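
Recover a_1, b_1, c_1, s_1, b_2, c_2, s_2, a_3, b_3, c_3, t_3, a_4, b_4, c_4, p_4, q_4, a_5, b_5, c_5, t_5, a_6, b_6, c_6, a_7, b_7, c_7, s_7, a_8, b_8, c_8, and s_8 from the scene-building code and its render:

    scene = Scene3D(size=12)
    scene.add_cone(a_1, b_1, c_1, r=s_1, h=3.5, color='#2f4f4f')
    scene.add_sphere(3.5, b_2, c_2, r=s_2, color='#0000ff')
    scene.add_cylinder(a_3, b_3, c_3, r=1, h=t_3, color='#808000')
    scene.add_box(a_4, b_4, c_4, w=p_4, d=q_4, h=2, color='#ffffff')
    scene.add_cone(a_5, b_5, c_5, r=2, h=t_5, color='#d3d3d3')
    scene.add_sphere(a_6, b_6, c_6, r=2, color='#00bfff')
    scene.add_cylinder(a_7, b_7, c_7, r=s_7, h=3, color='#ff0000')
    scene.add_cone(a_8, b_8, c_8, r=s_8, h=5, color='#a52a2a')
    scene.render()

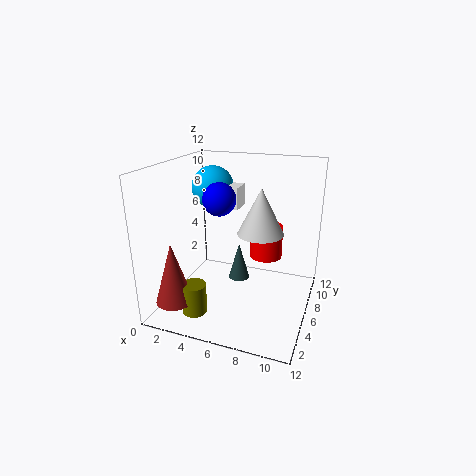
a_1 = 5, b_1 = 9, c_1 = 0.5, s_1 = 1, b_2 = 8, c_2 = 8.5, s_2 = 1.5, a_3 = 3.5, b_3 = 2.5, c_3 = 0.5, t_3 = 2.5, a_4 = 3.5, b_4 = 8.5, c_4 = 7.5, p_4 = 1.5, q_4 = 2, a_5 = 7.5, b_5 = 7.5, c_5 = 6, t_5 = 4, a_6 = 2, b_6 = 10, c_6 = 9, a_7 = 7.5, b_7 = 9.5, c_7 = 3, s_7 = 1.5, a_8 = 2, b_8 = 2, c_8 = 1.5, s_8 = 1.5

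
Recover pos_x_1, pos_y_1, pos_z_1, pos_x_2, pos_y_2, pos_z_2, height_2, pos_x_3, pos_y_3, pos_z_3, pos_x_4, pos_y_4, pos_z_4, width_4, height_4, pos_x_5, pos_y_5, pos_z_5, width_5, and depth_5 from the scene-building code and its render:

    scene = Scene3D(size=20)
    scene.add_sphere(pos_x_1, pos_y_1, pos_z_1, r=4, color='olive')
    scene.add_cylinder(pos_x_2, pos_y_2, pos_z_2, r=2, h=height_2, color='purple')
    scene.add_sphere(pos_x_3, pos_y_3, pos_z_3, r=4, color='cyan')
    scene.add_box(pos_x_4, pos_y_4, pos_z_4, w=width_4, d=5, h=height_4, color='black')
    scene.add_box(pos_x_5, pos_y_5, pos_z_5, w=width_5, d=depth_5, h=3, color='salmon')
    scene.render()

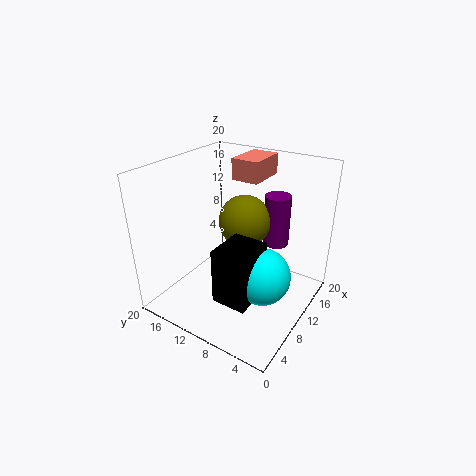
pos_x_1 = 15
pos_y_1 = 12
pos_z_1 = 10
pos_x_2 = 18
pos_y_2 = 8
pos_z_2 = 6
height_2 = 8
pos_x_3 = 10
pos_y_3 = 6
pos_z_3 = 5
pos_x_4 = 5
pos_y_4 = 6
pos_z_4 = 2
width_4 = 6
height_4 = 8
pos_x_5 = 13
pos_y_5 = 9
pos_z_5 = 17
width_5 = 6
depth_5 = 4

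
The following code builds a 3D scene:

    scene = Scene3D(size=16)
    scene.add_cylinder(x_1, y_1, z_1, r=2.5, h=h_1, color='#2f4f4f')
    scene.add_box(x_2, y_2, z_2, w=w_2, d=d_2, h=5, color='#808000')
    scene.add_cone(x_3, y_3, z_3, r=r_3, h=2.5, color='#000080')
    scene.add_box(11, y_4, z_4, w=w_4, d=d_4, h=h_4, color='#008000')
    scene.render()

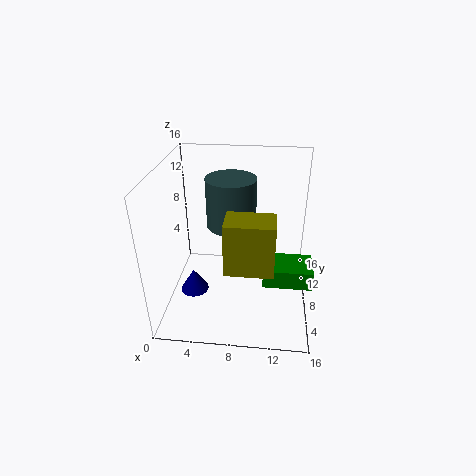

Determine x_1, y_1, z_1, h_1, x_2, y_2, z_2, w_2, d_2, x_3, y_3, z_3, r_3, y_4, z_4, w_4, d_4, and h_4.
x_1 = 7.5; y_1 = 6.5; z_1 = 10.5; h_1 = 5; x_2 = 7.5; y_2 = 0.5; z_2 = 8.5; w_2 = 4.5; d_2 = 3; x_3 = 3.5; y_3 = 5; z_3 = 3; r_3 = 1.5; y_4 = 3.5; z_4 = 5; w_4 = 5; d_4 = 3.5; h_4 = 2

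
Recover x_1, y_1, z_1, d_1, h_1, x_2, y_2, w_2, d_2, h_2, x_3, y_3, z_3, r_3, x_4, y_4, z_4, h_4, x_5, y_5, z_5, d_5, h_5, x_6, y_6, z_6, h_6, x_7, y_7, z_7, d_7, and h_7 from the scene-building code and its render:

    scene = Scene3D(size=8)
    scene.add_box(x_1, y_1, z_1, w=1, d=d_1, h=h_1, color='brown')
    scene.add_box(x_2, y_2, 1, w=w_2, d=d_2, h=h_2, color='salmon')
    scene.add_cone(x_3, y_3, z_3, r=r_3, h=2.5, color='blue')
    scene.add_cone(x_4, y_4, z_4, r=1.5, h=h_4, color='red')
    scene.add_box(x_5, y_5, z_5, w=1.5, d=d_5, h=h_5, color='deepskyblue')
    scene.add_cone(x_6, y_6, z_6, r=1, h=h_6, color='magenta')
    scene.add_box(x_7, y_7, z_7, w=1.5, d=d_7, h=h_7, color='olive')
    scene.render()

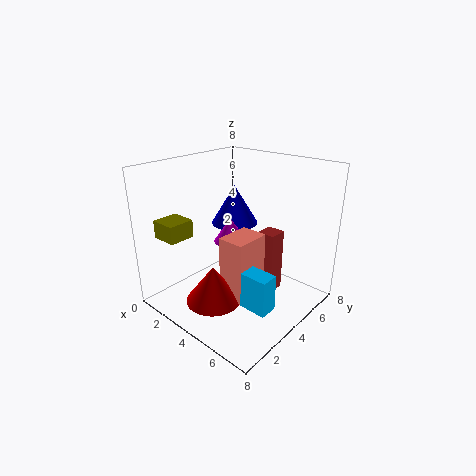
x_1 = 5; y_1 = 4.5; z_1 = 1; d_1 = 1; h_1 = 3.5; x_2 = 4; y_2 = 2.5; w_2 = 1.5; d_2 = 2; h_2 = 3.5; x_3 = 1.5; y_3 = 6.5; z_3 = 3.5; r_3 = 1.5; x_4 = 4; y_4 = 2; z_4 = 1; h_4 = 2; x_5 = 5.5; y_5 = 2.5; z_5 = 1; d_5 = 1; h_5 = 2; x_6 = 2.5; y_6 = 5; z_6 = 3; h_6 = 1.5; x_7 = 0.5; y_7 = 1; z_7 = 4; d_7 = 1.5; h_7 = 1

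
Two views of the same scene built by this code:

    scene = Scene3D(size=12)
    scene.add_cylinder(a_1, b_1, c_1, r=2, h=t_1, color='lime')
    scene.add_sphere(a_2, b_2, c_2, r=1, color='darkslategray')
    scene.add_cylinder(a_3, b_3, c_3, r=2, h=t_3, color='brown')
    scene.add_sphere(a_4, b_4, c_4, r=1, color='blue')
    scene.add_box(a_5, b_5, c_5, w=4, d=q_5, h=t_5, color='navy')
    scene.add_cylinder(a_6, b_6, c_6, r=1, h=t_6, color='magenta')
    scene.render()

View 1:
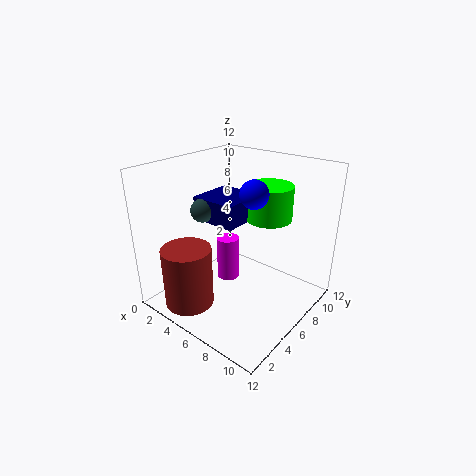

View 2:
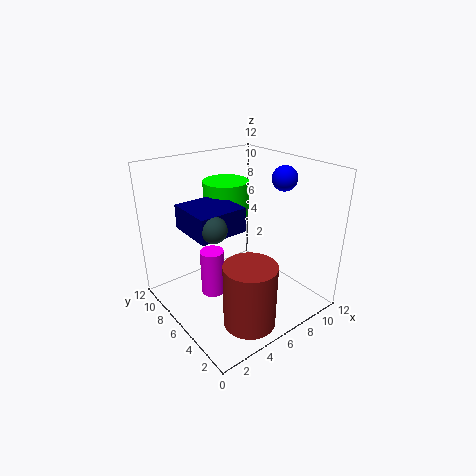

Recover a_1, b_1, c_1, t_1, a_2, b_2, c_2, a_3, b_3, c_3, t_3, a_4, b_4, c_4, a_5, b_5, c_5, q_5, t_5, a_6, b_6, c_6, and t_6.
a_1 = 7, b_1 = 9, c_1 = 7, t_1 = 3, a_2 = 3, b_2 = 5, c_2 = 8, a_3 = 4, b_3 = 2, c_3 = 1, t_3 = 5, a_4 = 9, b_4 = 4, c_4 = 11, a_5 = 2, b_5 = 5, c_5 = 7, q_5 = 4, t_5 = 2, a_6 = 4, b_6 = 7, c_6 = 1, t_6 = 4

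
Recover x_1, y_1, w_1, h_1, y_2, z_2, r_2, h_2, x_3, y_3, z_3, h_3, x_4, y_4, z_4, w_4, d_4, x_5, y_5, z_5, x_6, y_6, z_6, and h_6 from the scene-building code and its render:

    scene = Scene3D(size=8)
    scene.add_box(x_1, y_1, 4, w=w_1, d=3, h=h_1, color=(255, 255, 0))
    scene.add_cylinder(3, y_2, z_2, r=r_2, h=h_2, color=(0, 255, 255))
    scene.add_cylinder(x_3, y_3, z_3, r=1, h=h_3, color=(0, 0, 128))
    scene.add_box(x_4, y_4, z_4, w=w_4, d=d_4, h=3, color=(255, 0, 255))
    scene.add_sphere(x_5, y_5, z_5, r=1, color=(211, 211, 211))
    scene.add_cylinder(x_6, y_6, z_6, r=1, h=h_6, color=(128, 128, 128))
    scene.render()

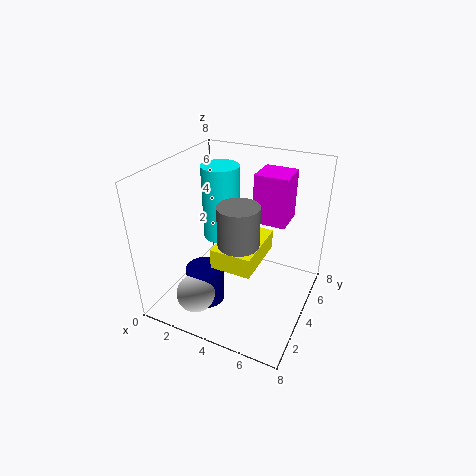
x_1 = 4, y_1 = 1, w_1 = 2, h_1 = 1, y_2 = 4, z_2 = 4, r_2 = 1, h_2 = 4, x_3 = 3, y_3 = 2, z_3 = 1, h_3 = 2, x_4 = 4, y_4 = 6, z_4 = 4, w_4 = 2, d_4 = 2, x_5 = 3, y_5 = 1, z_5 = 2, x_6 = 5, y_6 = 2, z_6 = 5, h_6 = 2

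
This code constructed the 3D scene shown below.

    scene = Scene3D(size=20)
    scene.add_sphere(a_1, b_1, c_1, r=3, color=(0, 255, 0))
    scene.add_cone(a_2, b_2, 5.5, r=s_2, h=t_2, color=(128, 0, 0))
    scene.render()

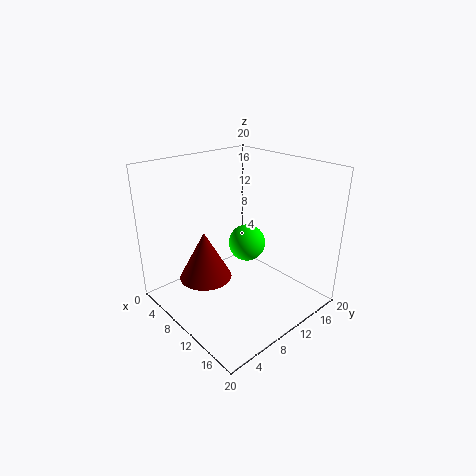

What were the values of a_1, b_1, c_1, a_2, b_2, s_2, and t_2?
a_1 = 5.5; b_1 = 16; c_1 = 5.5; a_2 = 9; b_2 = 5; s_2 = 3.5; t_2 = 6.5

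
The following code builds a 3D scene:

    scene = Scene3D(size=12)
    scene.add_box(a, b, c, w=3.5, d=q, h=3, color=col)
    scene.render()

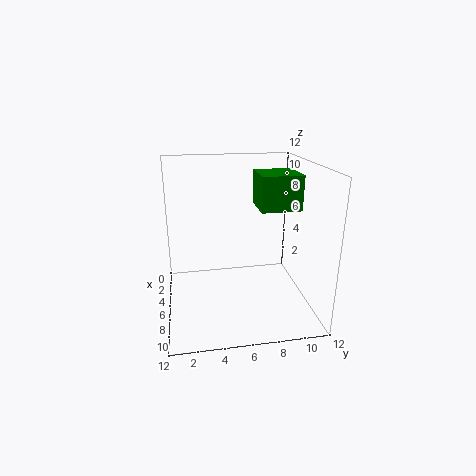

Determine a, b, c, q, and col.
a = 2.5
b = 8
c = 8
q = 3.5
col = 'green'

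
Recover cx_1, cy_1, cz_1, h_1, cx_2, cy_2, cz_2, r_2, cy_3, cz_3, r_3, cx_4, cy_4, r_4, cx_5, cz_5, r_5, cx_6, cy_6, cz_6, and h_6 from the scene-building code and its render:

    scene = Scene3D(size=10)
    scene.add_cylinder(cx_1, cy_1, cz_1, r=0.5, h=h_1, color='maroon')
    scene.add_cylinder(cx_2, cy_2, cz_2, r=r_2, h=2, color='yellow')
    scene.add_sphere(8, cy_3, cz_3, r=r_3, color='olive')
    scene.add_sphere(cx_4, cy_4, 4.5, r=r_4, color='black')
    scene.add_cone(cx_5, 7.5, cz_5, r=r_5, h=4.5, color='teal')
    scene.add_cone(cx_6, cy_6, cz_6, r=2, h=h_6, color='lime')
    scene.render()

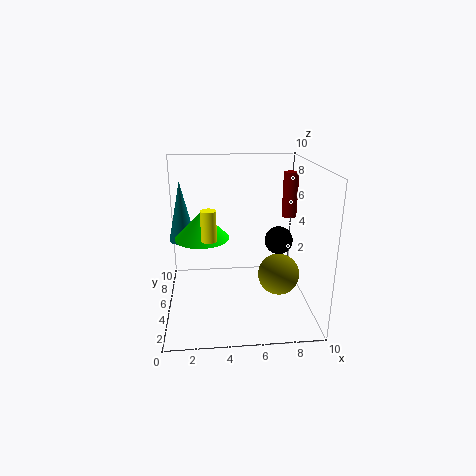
cx_1 = 8.5
cy_1 = 5
cz_1 = 6.5
h_1 = 3
cx_2 = 3
cy_2 = 3.5
cz_2 = 5.5
r_2 = 0.5
cy_3 = 5
cz_3 = 2
r_3 = 1.5
cx_4 = 8
cy_4 = 5.5
r_4 = 1
cx_5 = 1
cz_5 = 4
r_5 = 1
cx_6 = 2.5
cy_6 = 6.5
cz_6 = 4.5
h_6 = 2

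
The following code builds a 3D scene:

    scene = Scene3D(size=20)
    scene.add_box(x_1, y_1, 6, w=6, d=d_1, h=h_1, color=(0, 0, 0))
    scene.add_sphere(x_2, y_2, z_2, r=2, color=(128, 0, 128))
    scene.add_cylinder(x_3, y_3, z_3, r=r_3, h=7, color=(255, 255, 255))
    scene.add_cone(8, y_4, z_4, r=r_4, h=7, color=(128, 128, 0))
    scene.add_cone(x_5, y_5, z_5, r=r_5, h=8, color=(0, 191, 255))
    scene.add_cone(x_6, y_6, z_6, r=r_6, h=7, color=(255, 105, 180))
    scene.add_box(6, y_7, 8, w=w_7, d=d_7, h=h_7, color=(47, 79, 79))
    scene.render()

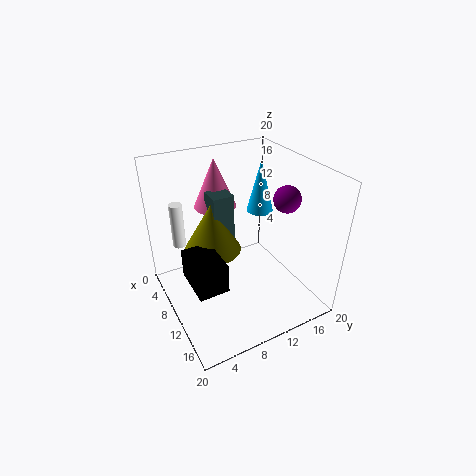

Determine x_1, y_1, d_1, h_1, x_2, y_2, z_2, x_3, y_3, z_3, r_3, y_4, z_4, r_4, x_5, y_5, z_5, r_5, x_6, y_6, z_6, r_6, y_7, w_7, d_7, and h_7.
x_1 = 9; y_1 = 2; d_1 = 4; h_1 = 4; x_2 = 10; y_2 = 18; z_2 = 14; x_3 = 2; y_3 = 4; z_3 = 6; r_3 = 1; y_4 = 7; z_4 = 8; r_4 = 4; x_5 = 6; y_5 = 16; z_5 = 11; r_5 = 2; x_6 = 5; y_6 = 9; z_6 = 13; r_6 = 3; y_7 = 7; w_7 = 3; d_7 = 3; h_7 = 8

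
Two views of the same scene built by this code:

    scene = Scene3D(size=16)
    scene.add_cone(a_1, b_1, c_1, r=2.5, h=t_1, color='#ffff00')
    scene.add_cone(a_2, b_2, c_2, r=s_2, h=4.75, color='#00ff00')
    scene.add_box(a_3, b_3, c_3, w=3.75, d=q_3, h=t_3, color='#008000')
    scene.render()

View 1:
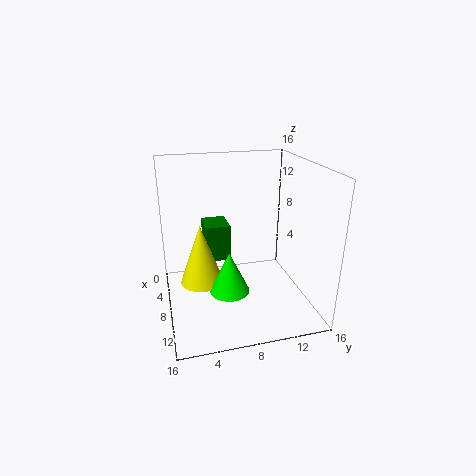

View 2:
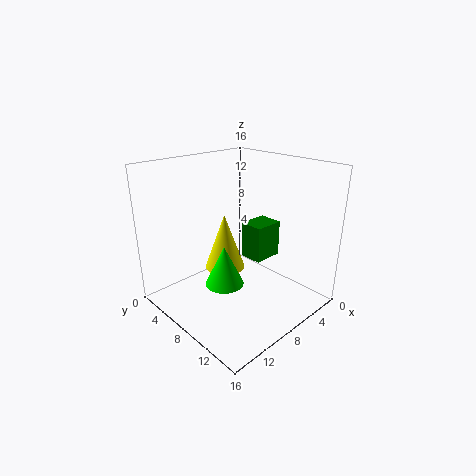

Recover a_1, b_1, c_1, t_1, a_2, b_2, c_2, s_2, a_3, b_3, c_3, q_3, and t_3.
a_1 = 6.5; b_1 = 4; c_1 = 2.25; t_1 = 7; a_2 = 9; b_2 = 6.75; c_2 = 2; s_2 = 2.25; a_3 = 0.75; b_3 = 5; c_3 = 3.5; q_3 = 3; t_3 = 4.5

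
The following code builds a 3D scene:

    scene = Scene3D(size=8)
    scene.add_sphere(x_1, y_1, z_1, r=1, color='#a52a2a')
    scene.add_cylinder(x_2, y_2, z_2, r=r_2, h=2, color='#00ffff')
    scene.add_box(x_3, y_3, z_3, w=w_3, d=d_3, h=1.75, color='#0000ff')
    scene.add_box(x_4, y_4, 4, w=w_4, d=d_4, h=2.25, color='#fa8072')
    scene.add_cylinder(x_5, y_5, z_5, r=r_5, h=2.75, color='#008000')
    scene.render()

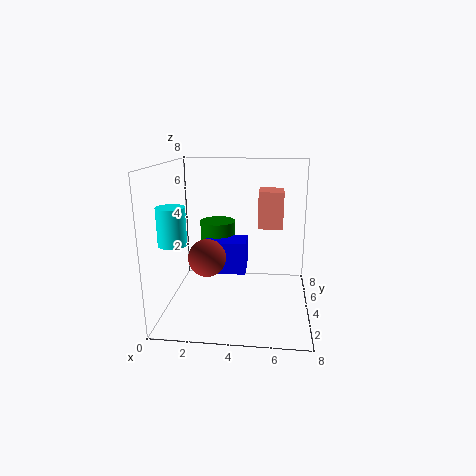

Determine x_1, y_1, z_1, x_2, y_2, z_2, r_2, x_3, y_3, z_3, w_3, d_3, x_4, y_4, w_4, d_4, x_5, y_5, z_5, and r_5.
x_1 = 2.5; y_1 = 2.75; z_1 = 3.25; x_2 = 0.75; y_2 = 2.5; z_2 = 4; r_2 = 0.75; x_3 = 2.25; y_3 = 3; z_3 = 2.25; w_3 = 2.25; d_3 = 1.5; x_4 = 5; y_4 = 5.75; w_4 = 1.5; d_4 = 1.75; x_5 = 2.75; y_5 = 4.75; z_5 = 2; r_5 = 1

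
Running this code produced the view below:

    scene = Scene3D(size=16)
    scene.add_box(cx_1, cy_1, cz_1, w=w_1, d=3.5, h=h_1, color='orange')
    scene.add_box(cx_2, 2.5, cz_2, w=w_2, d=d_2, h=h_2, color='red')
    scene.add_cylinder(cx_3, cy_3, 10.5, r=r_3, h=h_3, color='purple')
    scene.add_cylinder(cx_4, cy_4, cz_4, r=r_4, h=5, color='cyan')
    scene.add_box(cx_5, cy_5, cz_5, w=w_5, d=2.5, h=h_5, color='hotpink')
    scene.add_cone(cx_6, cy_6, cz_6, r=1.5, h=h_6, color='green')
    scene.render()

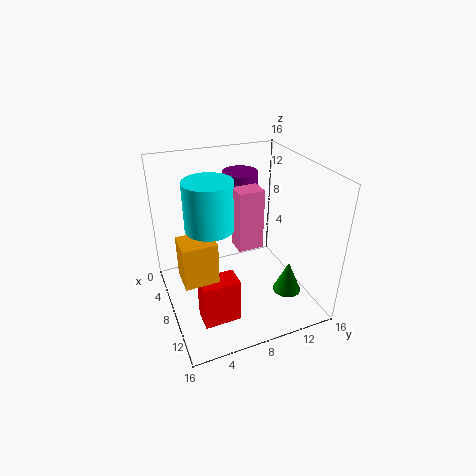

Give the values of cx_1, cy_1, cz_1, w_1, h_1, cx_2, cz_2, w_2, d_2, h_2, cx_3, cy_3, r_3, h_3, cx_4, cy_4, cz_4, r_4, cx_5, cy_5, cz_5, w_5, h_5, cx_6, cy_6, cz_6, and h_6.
cx_1 = 8.5, cy_1 = 1, cz_1 = 5.5, w_1 = 3, h_1 = 4.5, cx_2 = 10, cz_2 = 0.5, w_2 = 2.5, d_2 = 4, h_2 = 5, cx_3 = 5, cy_3 = 9.5, r_3 = 2, h_3 = 4, cx_4 = 9, cy_4 = 4.5, cz_4 = 10.5, r_4 = 2.5, cx_5 = 10, cy_5 = 6.5, cz_5 = 9, w_5 = 2, h_5 = 6, cx_6 = 12.5, cy_6 = 12, cz_6 = 3, h_6 = 3.5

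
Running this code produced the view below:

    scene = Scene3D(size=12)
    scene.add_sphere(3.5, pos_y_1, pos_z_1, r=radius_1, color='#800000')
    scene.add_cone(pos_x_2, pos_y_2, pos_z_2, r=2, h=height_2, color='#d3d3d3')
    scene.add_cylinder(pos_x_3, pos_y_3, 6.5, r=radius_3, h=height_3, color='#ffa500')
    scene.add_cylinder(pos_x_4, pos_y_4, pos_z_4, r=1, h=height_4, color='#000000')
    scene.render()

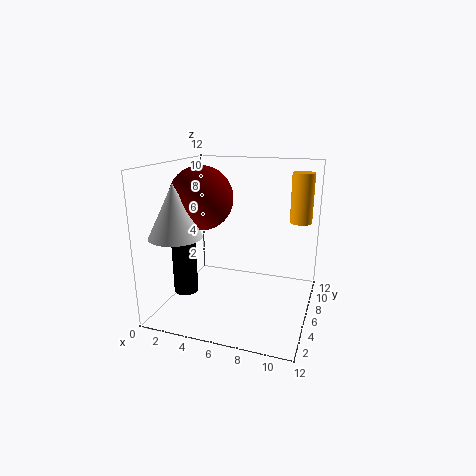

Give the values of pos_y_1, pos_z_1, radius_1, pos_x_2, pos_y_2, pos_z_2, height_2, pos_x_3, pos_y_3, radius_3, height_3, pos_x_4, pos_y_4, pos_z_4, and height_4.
pos_y_1 = 4.5; pos_z_1 = 9.5; radius_1 = 2.5; pos_x_2 = 2.5; pos_y_2 = 2; pos_z_2 = 7; height_2 = 4; pos_x_3 = 10.5; pos_y_3 = 10.5; radius_3 = 1; height_3 = 4.5; pos_x_4 = 2; pos_y_4 = 4; pos_z_4 = 1.5; height_4 = 5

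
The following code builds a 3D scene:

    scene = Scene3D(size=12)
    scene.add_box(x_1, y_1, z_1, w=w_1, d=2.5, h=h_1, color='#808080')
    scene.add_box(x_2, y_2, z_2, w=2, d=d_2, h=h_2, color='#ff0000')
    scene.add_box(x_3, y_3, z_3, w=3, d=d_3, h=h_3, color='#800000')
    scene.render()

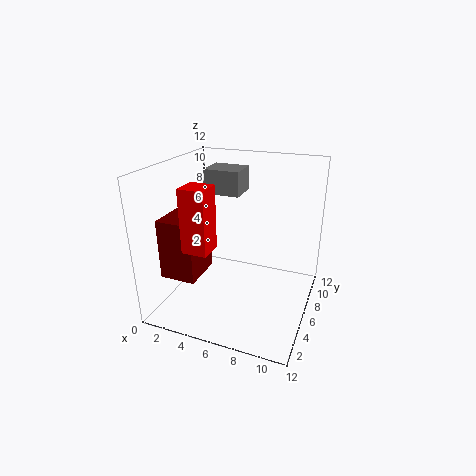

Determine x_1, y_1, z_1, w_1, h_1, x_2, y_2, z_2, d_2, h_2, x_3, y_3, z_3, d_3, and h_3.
x_1 = 3, y_1 = 6, z_1 = 9.5, w_1 = 3, h_1 = 2, x_2 = 3, y_2 = 2, z_2 = 6, d_2 = 2, h_2 = 5, x_3 = 0.5, y_3 = 2.5, z_3 = 3, d_3 = 3.5, h_3 = 5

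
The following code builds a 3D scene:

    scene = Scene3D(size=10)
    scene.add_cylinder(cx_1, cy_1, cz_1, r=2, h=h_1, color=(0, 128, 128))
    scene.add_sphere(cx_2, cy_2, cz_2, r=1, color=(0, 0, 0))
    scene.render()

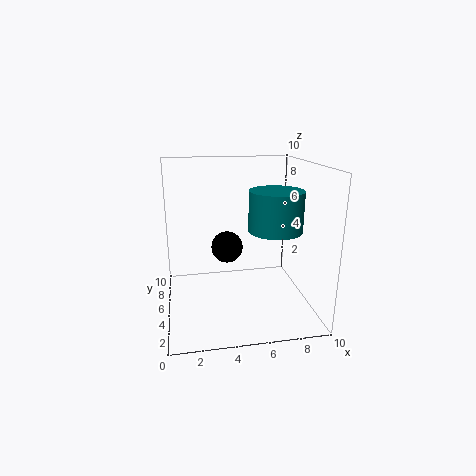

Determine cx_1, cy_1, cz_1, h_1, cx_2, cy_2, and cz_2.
cx_1 = 8, cy_1 = 6, cz_1 = 5, h_1 = 3, cx_2 = 4, cy_2 = 3.5, cz_2 = 5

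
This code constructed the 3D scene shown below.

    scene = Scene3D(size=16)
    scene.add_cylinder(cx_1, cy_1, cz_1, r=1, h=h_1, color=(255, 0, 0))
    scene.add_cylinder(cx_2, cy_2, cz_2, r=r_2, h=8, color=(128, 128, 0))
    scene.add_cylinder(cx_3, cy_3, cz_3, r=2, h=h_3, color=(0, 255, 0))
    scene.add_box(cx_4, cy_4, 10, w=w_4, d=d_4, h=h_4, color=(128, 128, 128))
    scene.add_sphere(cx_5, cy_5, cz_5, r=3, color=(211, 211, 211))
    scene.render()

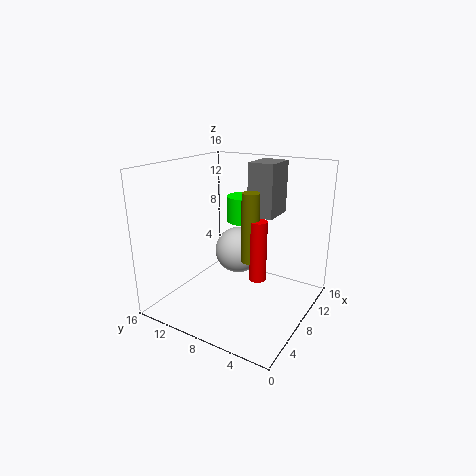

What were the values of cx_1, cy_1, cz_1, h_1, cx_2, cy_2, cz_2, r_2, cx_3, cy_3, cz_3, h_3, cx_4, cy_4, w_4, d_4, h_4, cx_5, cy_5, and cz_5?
cx_1 = 9
cy_1 = 6
cz_1 = 3
h_1 = 7
cx_2 = 9
cy_2 = 7
cz_2 = 5
r_2 = 1
cx_3 = 11
cy_3 = 9
cz_3 = 9
h_3 = 3
cx_4 = 10
cy_4 = 5
w_4 = 4
d_4 = 3
h_4 = 6
cx_5 = 13
cy_5 = 11
cz_5 = 4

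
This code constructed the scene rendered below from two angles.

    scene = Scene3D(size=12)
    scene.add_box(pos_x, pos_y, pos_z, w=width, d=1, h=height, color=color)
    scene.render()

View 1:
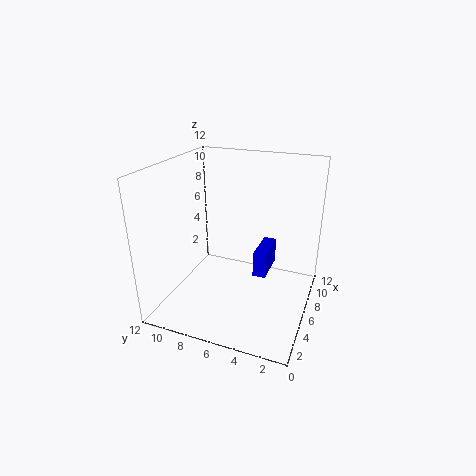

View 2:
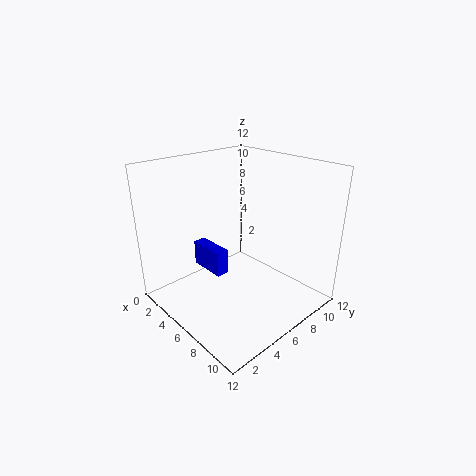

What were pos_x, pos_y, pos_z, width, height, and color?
pos_x = 4, pos_y = 3, pos_z = 4, width = 3, height = 2, color = 'blue'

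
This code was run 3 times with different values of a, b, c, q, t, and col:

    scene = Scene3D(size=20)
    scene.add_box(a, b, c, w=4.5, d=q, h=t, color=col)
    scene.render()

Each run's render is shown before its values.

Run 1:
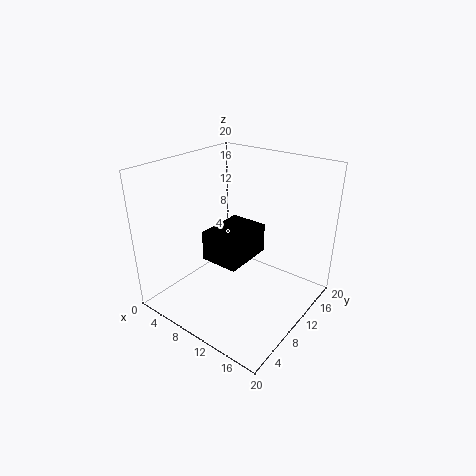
a = 11
b = 2
c = 11
q = 6
t = 3.5
col = 'black'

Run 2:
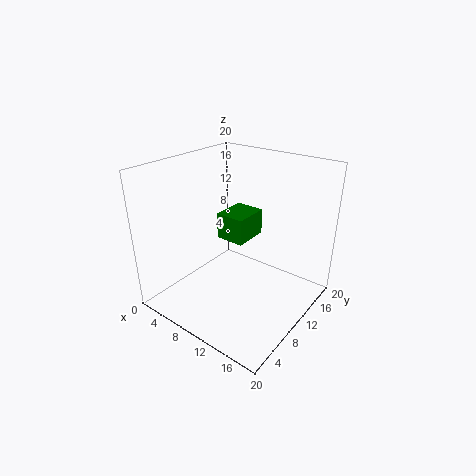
a = 4.5
b = 12
c = 7.5
q = 5.5
t = 4
col = 'green'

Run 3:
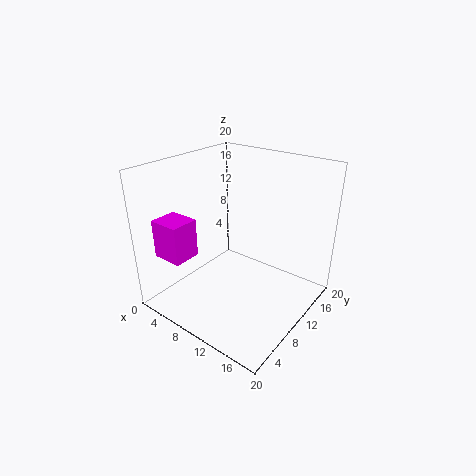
a = 0.5
b = 3
c = 7
q = 4
t = 5.5
col = 'magenta'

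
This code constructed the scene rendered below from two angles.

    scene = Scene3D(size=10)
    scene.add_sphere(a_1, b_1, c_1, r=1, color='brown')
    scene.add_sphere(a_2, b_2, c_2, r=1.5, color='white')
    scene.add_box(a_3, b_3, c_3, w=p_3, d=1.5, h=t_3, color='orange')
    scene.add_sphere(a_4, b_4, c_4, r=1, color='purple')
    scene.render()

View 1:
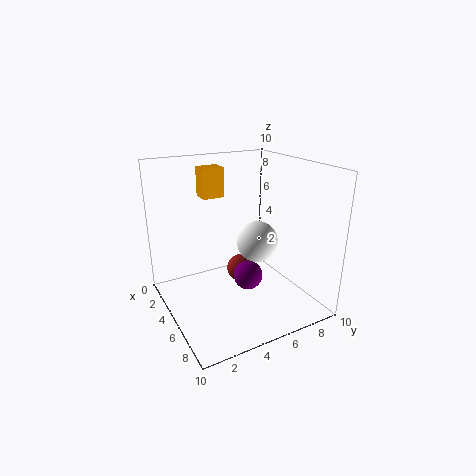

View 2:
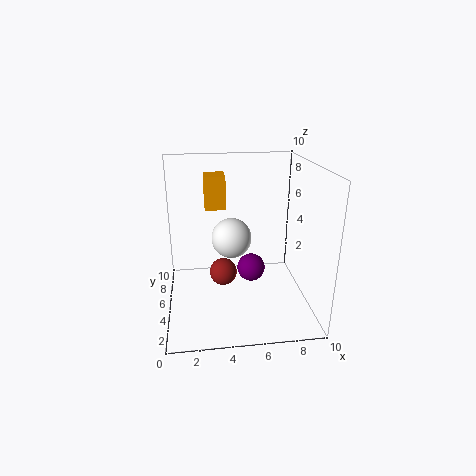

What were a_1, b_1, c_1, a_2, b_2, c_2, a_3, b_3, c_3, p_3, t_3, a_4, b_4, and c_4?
a_1 = 4
b_1 = 5.75
c_1 = 2
a_2 = 4.75
b_2 = 6.75
c_2 = 4.25
a_3 = 2.75
b_3 = 3
c_3 = 7.75
p_3 = 1.25
t_3 = 2
a_4 = 6
b_4 = 5.25
c_4 = 2.5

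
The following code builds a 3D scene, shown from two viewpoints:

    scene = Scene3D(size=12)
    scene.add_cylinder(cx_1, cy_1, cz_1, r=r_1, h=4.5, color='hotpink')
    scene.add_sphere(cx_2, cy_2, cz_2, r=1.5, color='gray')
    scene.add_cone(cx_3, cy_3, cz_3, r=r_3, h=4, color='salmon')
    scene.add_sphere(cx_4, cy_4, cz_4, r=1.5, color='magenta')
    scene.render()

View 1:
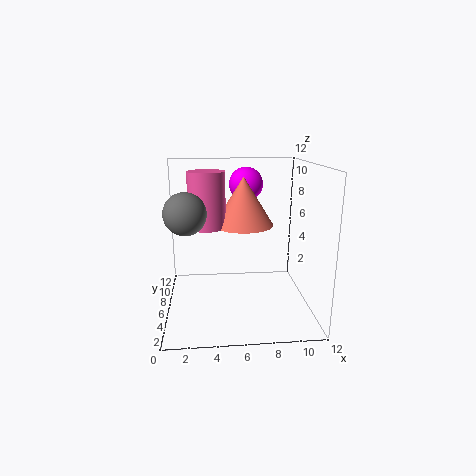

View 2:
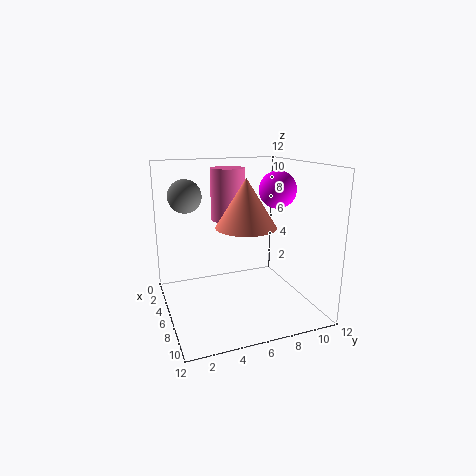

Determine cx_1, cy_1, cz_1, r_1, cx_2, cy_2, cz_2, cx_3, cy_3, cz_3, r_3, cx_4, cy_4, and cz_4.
cx_1 = 3.5; cy_1 = 6; cz_1 = 7; r_1 = 1.5; cx_2 = 2; cy_2 = 2.5; cz_2 = 9; cx_3 = 6.5; cy_3 = 6.5; cz_3 = 7; r_3 = 2.5; cx_4 = 7; cy_4 = 9; cz_4 = 10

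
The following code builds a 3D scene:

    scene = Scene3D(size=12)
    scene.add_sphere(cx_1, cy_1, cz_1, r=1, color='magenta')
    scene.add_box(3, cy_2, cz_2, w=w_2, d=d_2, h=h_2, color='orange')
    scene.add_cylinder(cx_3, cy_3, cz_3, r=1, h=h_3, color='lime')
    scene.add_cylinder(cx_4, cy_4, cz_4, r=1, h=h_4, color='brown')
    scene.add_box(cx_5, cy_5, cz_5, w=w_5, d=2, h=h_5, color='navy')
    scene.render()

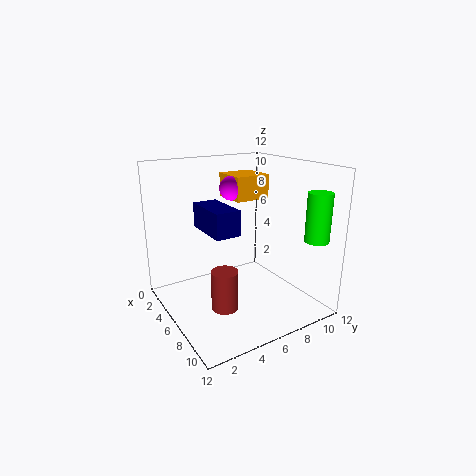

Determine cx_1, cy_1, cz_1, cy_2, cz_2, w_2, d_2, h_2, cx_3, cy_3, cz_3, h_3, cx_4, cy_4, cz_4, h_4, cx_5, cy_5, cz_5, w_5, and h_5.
cx_1 = 5, cy_1 = 6, cz_1 = 10, cy_2 = 6, cz_2 = 9, w_2 = 3, d_2 = 3, h_2 = 2, cx_3 = 10, cy_3 = 11, cz_3 = 6, h_3 = 4, cx_4 = 9, cy_4 = 3, cz_4 = 2, h_4 = 3, cx_5 = 4, cy_5 = 3, cz_5 = 7, w_5 = 4, h_5 = 2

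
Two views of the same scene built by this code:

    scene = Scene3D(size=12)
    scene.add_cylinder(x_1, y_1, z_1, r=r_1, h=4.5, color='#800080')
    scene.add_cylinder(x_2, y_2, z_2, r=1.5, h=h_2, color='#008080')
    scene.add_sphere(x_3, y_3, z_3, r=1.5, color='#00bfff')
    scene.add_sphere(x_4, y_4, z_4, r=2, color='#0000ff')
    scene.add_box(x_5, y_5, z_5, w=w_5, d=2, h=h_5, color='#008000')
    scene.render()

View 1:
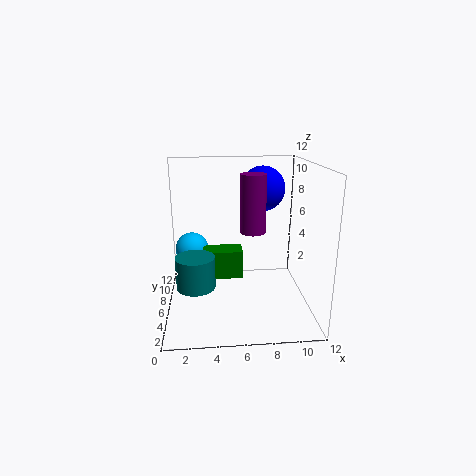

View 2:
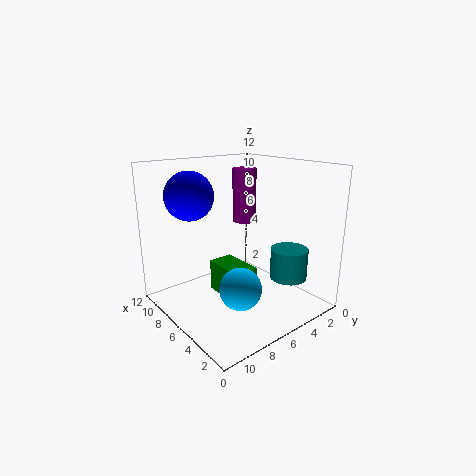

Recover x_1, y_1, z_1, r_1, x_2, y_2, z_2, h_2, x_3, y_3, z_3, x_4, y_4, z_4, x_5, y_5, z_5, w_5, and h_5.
x_1 = 7, y_1 = 4.5, z_1 = 7, r_1 = 1, x_2 = 2.5, y_2 = 3.5, z_2 = 3, h_2 = 2.5, x_3 = 2, y_3 = 9, z_3 = 4, x_4 = 8.5, y_4 = 9, z_4 = 9.5, x_5 = 3, y_5 = 6.5, z_5 = 2, w_5 = 3.5, h_5 = 2.5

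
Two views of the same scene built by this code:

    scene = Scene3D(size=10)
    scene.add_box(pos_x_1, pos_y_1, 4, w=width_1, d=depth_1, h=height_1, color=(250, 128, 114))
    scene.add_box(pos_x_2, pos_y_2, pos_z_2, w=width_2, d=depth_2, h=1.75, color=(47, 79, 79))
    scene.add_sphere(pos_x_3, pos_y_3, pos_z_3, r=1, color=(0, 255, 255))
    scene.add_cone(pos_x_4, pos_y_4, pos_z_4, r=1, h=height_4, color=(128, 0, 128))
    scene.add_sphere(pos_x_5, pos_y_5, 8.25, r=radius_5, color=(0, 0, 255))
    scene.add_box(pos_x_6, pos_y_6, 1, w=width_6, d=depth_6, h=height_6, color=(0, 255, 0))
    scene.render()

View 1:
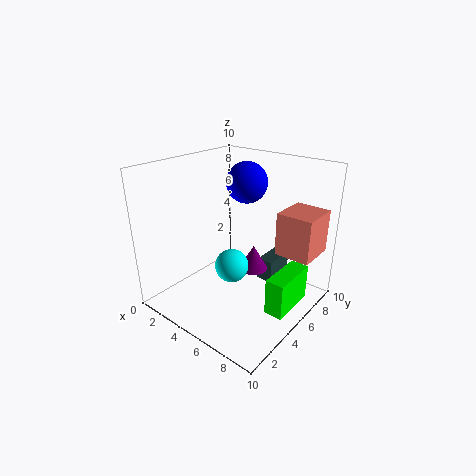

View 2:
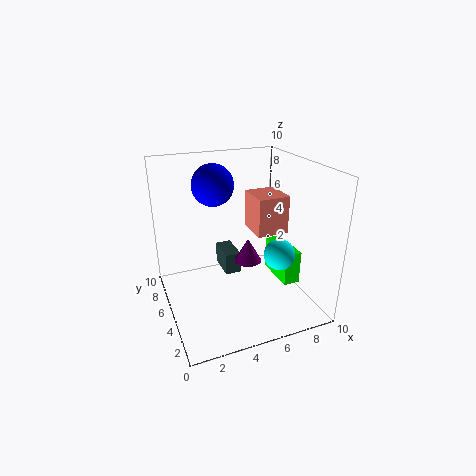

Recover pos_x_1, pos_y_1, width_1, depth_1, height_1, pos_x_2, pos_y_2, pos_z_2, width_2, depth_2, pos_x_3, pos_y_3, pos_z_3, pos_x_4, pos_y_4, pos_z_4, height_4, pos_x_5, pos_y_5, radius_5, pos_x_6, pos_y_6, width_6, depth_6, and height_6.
pos_x_1 = 7.25
pos_y_1 = 6.25
width_1 = 2.5
depth_1 = 2.75
height_1 = 3
pos_x_2 = 5
pos_y_2 = 7.5
pos_z_2 = 0.5
width_2 = 1.25
depth_2 = 2.5
pos_x_3 = 6.75
pos_y_3 = 2.25
pos_z_3 = 4.75
pos_x_4 = 6
pos_y_4 = 5.5
pos_z_4 = 2.75
height_4 = 1.75
pos_x_5 = 4
pos_y_5 = 7.25
radius_5 = 1.5
pos_x_6 = 8.25
pos_y_6 = 3.75
width_6 = 1.25
depth_6 = 3.25
height_6 = 2.5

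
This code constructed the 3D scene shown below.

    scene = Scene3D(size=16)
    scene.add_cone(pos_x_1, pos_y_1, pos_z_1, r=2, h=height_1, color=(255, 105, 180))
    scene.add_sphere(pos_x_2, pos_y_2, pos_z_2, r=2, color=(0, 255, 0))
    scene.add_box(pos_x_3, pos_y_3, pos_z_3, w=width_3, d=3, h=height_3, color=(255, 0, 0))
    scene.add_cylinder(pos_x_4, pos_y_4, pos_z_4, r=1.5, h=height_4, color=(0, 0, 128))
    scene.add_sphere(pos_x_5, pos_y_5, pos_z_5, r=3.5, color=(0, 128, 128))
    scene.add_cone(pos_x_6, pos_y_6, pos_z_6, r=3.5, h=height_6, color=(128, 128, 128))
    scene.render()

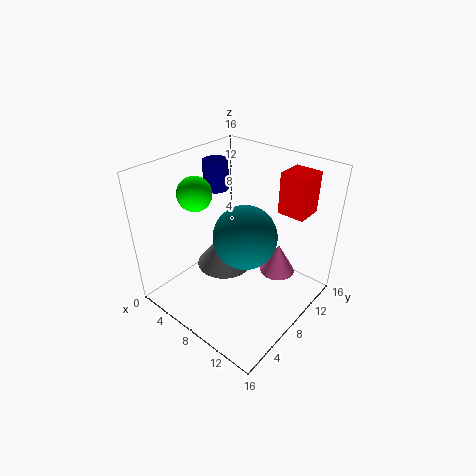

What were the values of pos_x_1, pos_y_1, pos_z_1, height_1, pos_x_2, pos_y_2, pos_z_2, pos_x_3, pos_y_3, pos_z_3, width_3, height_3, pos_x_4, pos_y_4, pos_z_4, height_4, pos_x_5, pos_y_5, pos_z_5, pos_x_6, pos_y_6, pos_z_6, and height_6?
pos_x_1 = 11.5, pos_y_1 = 11, pos_z_1 = 3.5, height_1 = 3.5, pos_x_2 = 2.5, pos_y_2 = 7, pos_z_2 = 12, pos_x_3 = 11, pos_y_3 = 11, pos_z_3 = 11, width_3 = 3, height_3 = 4.5, pos_x_4 = 2.5, pos_y_4 = 10.5, pos_z_4 = 11.5, height_4 = 3.5, pos_x_5 = 9, pos_y_5 = 8, pos_z_5 = 8.5, pos_x_6 = 4, pos_y_6 = 10, pos_z_6 = 1.5, height_6 = 4.5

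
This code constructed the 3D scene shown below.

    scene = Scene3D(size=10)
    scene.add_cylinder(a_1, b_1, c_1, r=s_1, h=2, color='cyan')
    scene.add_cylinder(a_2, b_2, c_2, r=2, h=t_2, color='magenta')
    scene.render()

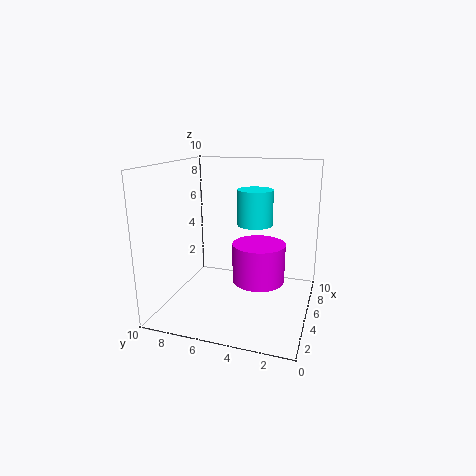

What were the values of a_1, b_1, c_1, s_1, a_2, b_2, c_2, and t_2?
a_1 = 2
b_1 = 3
c_1 = 7
s_1 = 1
a_2 = 7
b_2 = 4
c_2 = 1
t_2 = 3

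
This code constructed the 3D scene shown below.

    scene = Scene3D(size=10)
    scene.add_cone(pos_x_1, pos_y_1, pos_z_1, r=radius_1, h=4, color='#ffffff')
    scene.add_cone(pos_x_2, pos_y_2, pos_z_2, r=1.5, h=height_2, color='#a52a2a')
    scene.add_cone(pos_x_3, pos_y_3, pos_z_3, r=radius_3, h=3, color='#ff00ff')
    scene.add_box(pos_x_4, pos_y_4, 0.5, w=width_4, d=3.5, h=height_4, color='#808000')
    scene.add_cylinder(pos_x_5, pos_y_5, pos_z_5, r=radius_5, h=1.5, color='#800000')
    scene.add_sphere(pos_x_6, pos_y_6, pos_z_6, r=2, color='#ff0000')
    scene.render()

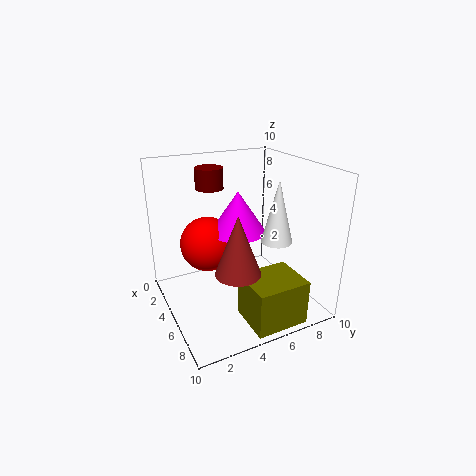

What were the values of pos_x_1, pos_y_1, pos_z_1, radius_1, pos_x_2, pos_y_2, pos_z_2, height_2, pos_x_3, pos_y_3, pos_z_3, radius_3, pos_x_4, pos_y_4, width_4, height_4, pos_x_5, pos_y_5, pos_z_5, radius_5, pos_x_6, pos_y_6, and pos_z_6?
pos_x_1 = 7.5; pos_y_1 = 6.5; pos_z_1 = 5.5; radius_1 = 1; pos_x_2 = 7; pos_y_2 = 4; pos_z_2 = 3.5; height_2 = 4; pos_x_3 = 4; pos_y_3 = 5.5; pos_z_3 = 5; radius_3 = 2; pos_x_4 = 7; pos_y_4 = 4; width_4 = 3; height_4 = 3; pos_x_5 = 2.5; pos_y_5 = 4; pos_z_5 = 8; radius_5 = 1; pos_x_6 = 3; pos_y_6 = 3.5; pos_z_6 = 4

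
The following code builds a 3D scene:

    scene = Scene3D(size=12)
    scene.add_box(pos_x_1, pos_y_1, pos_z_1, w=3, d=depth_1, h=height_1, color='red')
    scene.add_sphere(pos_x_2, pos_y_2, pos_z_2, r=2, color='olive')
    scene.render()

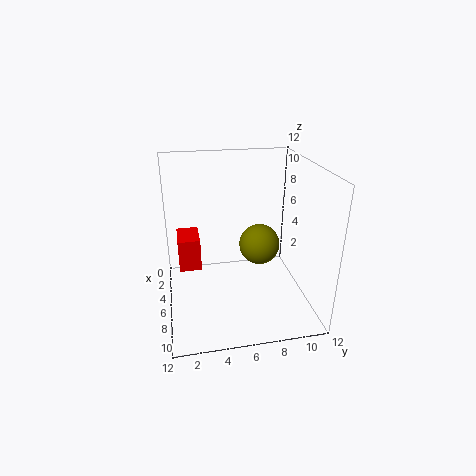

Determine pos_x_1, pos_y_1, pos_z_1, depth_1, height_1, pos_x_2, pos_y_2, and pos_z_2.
pos_x_1 = 1
pos_y_1 = 1
pos_z_1 = 2
depth_1 = 2
height_1 = 3
pos_x_2 = 2
pos_y_2 = 9
pos_z_2 = 3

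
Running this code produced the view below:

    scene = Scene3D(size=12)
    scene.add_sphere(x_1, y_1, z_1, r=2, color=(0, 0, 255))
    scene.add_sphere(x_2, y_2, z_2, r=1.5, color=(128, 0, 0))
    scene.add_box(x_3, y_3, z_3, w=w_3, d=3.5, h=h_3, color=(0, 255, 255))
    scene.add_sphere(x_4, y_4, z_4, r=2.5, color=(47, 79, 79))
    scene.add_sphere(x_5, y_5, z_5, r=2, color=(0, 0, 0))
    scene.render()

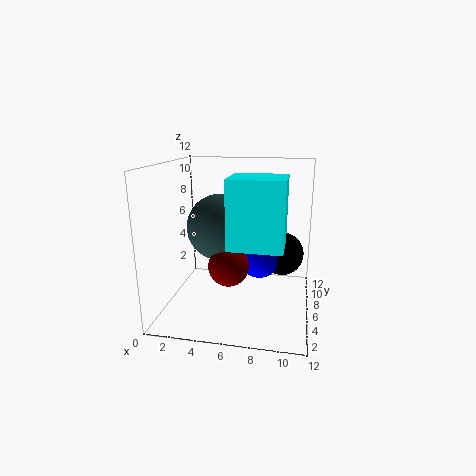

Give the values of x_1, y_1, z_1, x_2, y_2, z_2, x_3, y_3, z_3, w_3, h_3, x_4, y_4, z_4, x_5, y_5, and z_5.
x_1 = 7.5
y_1 = 8.5
z_1 = 3.5
x_2 = 6
y_2 = 2.5
z_2 = 5
x_3 = 6
y_3 = 1.5
z_3 = 6.5
w_3 = 4
h_3 = 5
x_4 = 5
y_4 = 4
z_4 = 7.5
x_5 = 9.5
y_5 = 9.5
z_5 = 3.5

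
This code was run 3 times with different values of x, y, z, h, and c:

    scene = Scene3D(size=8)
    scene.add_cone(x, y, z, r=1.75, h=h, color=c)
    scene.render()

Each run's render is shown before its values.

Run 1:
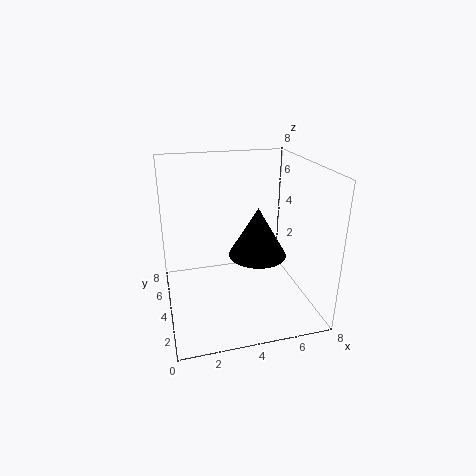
x = 5.5
y = 5
z = 2.25
h = 3
c = 'black'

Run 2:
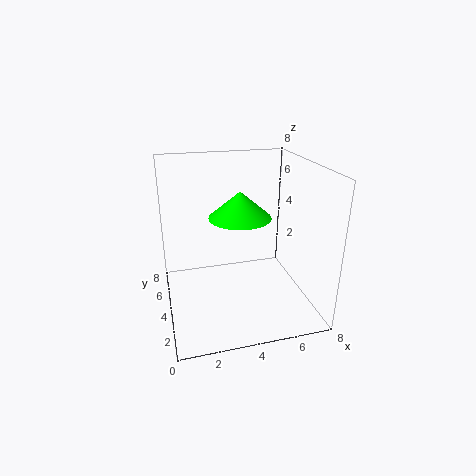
x = 4.25
y = 4.5
z = 5
h = 1.5
c = 'lime'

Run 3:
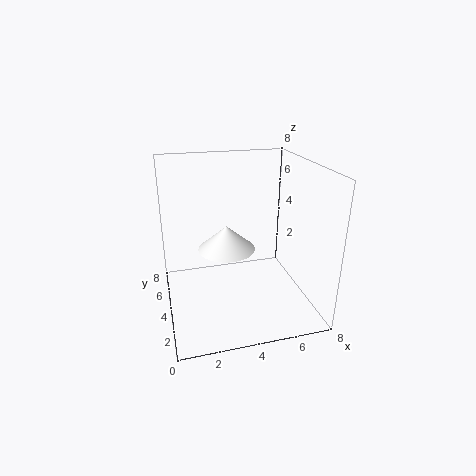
x = 3.75
y = 5.75
z = 2.5
h = 1.5
c = 'white'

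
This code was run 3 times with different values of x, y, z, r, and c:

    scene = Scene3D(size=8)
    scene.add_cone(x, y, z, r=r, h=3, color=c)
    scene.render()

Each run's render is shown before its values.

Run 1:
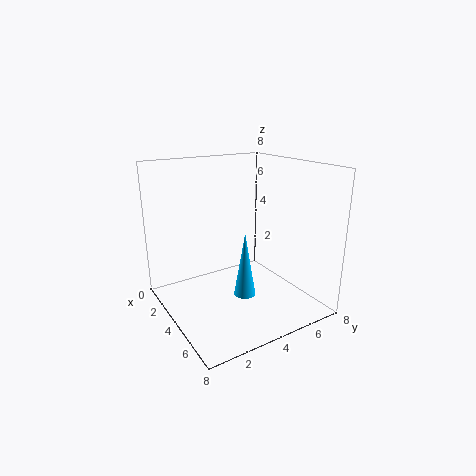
x = 7
y = 2.5
z = 2.5
r = 0.5
c = 'deepskyblue'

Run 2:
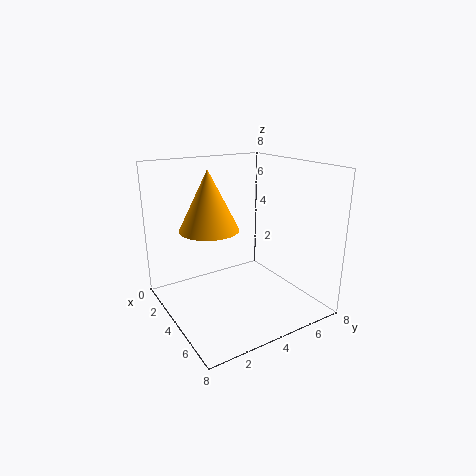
x = 4.5
y = 2
z = 5
r = 1.5
c = 'orange'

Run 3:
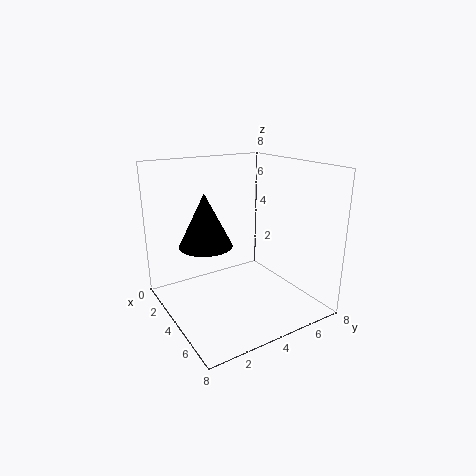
x = 3
y = 2.5
z = 3.5
r = 1.5
c = 'black'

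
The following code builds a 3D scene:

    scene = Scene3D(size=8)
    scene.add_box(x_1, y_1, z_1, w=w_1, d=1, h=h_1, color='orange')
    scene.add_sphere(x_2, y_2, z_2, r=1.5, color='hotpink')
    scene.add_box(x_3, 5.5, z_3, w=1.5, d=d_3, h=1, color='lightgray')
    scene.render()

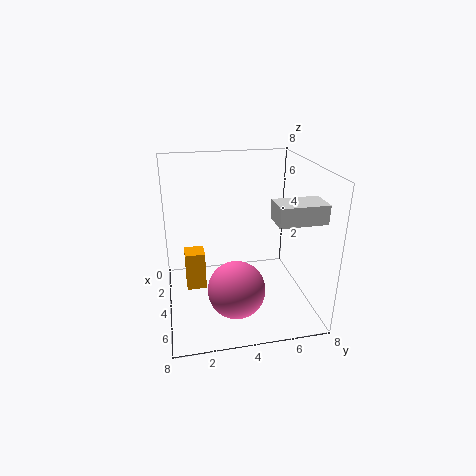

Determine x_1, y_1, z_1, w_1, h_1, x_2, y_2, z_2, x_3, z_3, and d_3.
x_1 = 4.5
y_1 = 1
z_1 = 2
w_1 = 1
h_1 = 2
x_2 = 6
y_2 = 3.5
z_2 = 2
x_3 = 5
z_3 = 5.5
d_3 = 2.5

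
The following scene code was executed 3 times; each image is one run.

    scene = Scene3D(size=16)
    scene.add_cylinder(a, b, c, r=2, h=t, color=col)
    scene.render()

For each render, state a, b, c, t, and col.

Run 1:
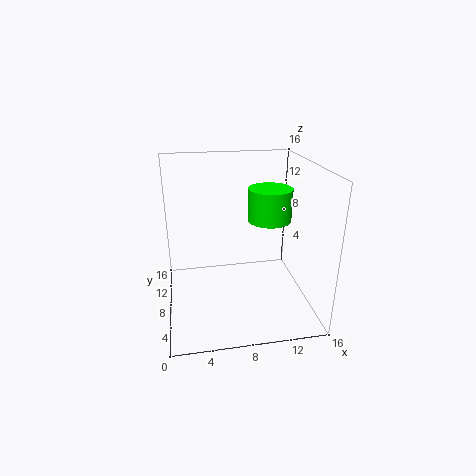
a = 10
b = 3
c = 12
t = 3
col = 'lime'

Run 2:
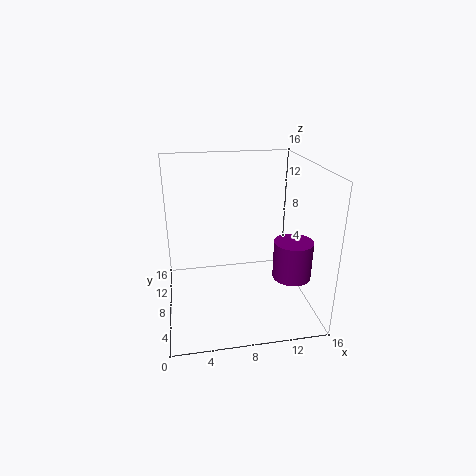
a = 13
b = 4
c = 5
t = 4
col = 'purple'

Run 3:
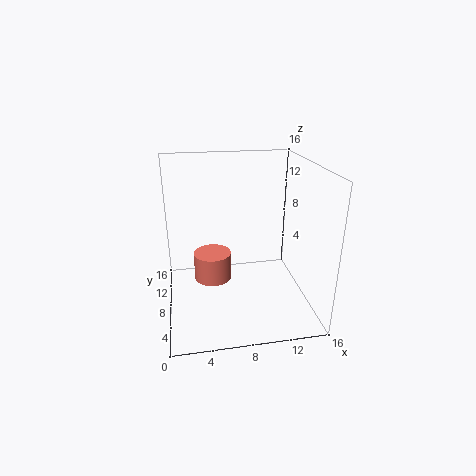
a = 5
b = 7
c = 4
t = 3
col = 'salmon'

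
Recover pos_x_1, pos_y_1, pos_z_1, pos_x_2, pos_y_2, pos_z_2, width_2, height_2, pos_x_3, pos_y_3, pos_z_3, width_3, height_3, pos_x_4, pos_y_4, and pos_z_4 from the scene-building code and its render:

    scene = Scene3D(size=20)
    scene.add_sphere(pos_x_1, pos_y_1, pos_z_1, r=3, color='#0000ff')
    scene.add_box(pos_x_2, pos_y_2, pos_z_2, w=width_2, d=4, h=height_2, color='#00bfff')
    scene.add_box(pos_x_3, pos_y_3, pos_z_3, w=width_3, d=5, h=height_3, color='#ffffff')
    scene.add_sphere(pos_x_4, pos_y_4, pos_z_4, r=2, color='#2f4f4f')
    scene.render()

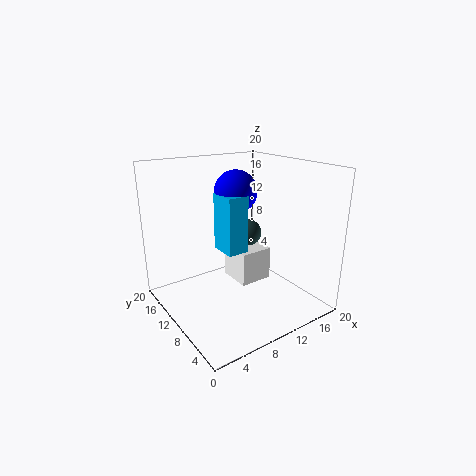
pos_x_1 = 11
pos_y_1 = 12
pos_z_1 = 16
pos_x_2 = 8
pos_y_2 = 9
pos_z_2 = 8
width_2 = 3
height_2 = 8
pos_x_3 = 11
pos_y_3 = 10
pos_z_3 = 2
width_3 = 5
height_3 = 5
pos_x_4 = 14
pos_y_4 = 13
pos_z_4 = 9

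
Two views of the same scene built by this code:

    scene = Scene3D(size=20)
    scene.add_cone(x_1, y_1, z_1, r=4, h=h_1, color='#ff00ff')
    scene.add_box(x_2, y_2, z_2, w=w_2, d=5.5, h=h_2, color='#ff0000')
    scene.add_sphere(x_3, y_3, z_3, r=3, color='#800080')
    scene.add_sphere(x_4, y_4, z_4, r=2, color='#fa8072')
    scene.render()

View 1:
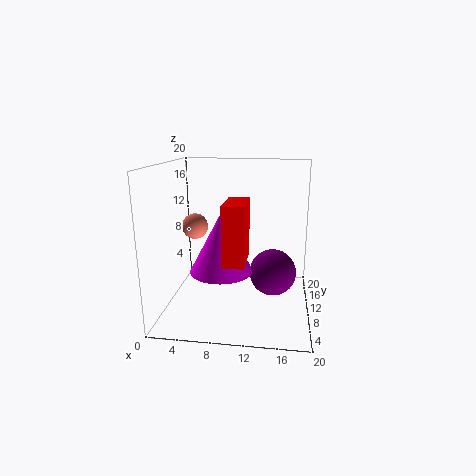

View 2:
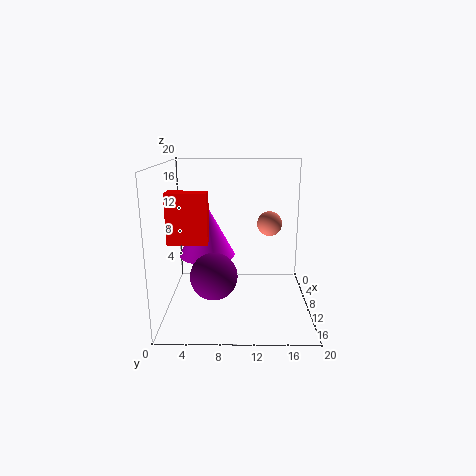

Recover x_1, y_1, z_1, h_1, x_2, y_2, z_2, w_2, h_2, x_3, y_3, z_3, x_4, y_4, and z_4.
x_1 = 8.5; y_1 = 5.5; z_1 = 7; h_1 = 7.5; x_2 = 9.5; y_2 = 0.5; z_2 = 9.5; w_2 = 2.5; h_2 = 7; x_3 = 15; y_3 = 7; z_3 = 6.5; x_4 = 2.5; y_4 = 15; z_4 = 10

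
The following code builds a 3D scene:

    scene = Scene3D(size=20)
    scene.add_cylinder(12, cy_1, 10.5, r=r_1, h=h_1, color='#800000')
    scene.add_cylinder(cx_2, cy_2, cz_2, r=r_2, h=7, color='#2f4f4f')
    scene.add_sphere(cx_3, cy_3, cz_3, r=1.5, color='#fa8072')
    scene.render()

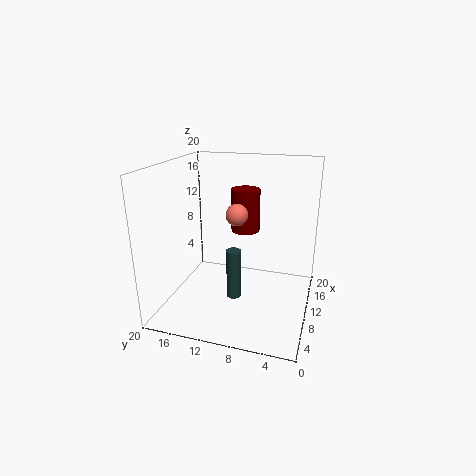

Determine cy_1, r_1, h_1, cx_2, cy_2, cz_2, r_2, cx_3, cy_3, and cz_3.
cy_1 = 9.5; r_1 = 2; h_1 = 6; cx_2 = 8; cy_2 = 10; cz_2 = 2; r_2 = 1; cx_3 = 9.5; cy_3 = 10; cz_3 = 13.5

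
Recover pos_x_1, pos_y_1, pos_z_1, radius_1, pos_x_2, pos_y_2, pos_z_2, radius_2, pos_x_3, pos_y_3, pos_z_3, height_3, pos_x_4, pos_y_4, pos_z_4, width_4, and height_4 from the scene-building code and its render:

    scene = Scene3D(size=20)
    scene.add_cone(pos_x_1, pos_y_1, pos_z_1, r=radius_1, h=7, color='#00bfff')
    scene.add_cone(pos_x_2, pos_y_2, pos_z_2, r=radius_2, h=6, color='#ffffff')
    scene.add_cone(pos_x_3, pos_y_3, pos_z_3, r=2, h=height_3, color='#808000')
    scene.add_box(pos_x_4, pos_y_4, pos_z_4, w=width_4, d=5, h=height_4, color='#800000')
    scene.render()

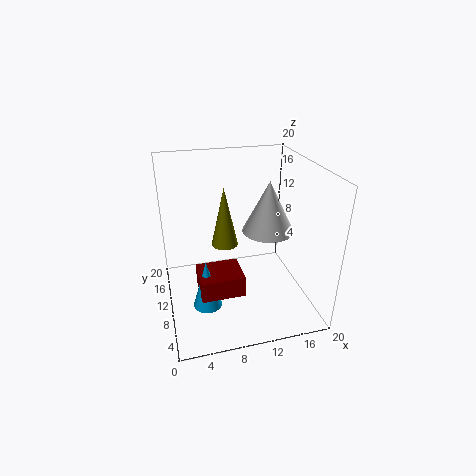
pos_x_1 = 5, pos_y_1 = 8, pos_z_1 = 1, radius_1 = 2, pos_x_2 = 12, pos_y_2 = 4, pos_z_2 = 14, radius_2 = 3, pos_x_3 = 9, pos_y_3 = 14, pos_z_3 = 7, height_3 = 9, pos_x_4 = 4, pos_y_4 = 6, pos_z_4 = 3, width_4 = 6, height_4 = 3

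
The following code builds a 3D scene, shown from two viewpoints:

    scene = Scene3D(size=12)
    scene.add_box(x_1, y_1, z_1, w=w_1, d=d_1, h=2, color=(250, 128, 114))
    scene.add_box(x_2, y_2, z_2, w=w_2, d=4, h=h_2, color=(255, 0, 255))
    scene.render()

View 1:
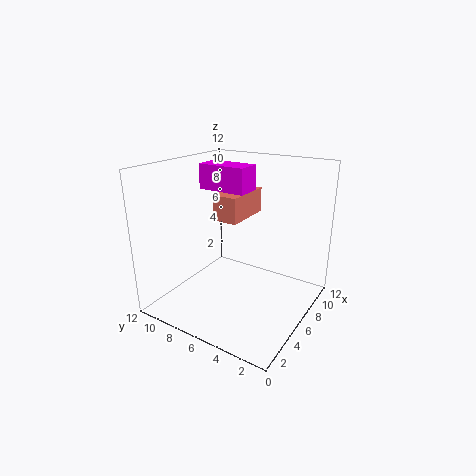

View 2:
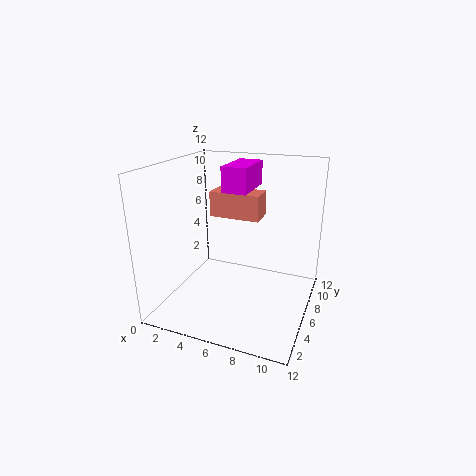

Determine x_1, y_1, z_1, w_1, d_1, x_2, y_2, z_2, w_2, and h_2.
x_1 = 4; y_1 = 5; z_1 = 8; w_1 = 4; d_1 = 2; x_2 = 5; y_2 = 5; z_2 = 10; w_2 = 2; h_2 = 2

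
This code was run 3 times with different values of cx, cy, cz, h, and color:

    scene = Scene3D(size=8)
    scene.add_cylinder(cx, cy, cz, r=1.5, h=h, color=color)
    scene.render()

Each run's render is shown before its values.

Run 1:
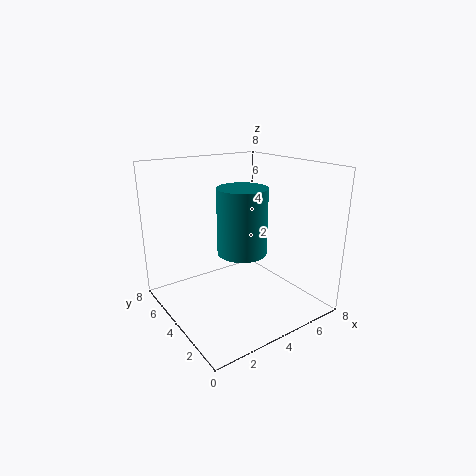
cx = 5, cy = 5, cz = 2.5, h = 4, color = 'teal'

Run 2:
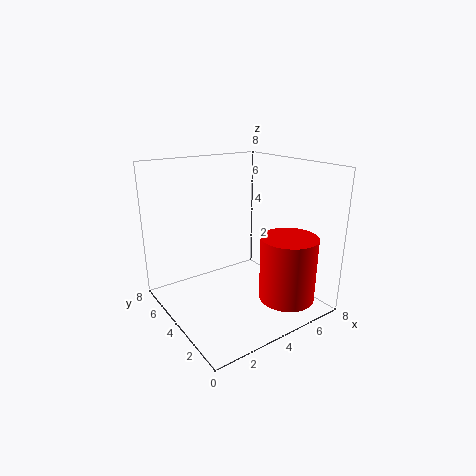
cx = 5.5, cy = 1.5, cz = 1, h = 3.5, color = 'red'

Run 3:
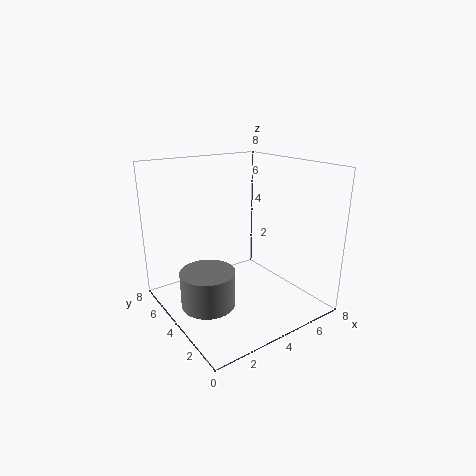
cx = 2, cy = 4, cz = 0.5, h = 2, color = 'gray'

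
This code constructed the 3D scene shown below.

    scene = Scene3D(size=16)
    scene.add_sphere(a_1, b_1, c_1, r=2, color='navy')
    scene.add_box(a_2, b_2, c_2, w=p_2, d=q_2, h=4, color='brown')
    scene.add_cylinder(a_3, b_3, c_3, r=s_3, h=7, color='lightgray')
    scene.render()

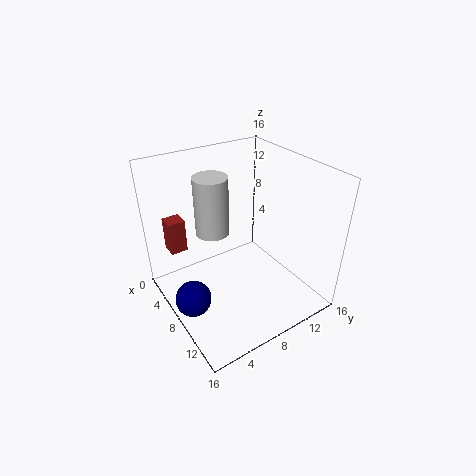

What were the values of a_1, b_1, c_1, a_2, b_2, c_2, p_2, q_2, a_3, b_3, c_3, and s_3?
a_1 = 8; b_1 = 2; c_1 = 2; a_2 = 1; b_2 = 2; c_2 = 5; p_2 = 2; q_2 = 2; a_3 = 4; b_3 = 7; c_3 = 7; s_3 = 2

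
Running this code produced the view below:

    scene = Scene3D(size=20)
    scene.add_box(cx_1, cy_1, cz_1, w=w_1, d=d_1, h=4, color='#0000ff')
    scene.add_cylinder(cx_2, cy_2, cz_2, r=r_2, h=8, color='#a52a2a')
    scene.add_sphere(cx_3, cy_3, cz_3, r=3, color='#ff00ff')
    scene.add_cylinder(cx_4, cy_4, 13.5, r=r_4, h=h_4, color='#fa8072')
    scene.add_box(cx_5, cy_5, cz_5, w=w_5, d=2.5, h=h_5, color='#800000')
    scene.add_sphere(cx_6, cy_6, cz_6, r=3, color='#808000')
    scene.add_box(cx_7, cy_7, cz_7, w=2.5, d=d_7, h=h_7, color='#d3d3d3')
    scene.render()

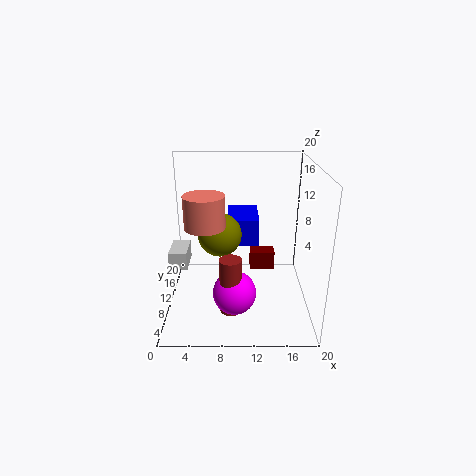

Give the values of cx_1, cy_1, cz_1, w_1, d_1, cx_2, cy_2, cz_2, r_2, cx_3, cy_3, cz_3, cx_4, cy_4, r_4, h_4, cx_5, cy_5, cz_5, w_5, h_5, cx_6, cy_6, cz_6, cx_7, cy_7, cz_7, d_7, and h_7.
cx_1 = 8.5; cy_1 = 11.5; cz_1 = 8; w_1 = 4.5; d_1 = 6.5; cx_2 = 9; cy_2 = 6.5; cz_2 = 0.5; r_2 = 1.5; cx_3 = 9.5; cy_3 = 7; cz_3 = 3; cx_4 = 6; cy_4 = 5.5; r_4 = 2.5; h_4 = 4; cx_5 = 12; cy_5 = 16; cz_5 = 1.5; w_5 = 4; h_5 = 3; cx_6 = 7.5; cy_6 = 10; cz_6 = 10.5; cx_7 = 0.5; cy_7 = 8; cz_7 = 6; d_7 = 4.5; h_7 = 2.5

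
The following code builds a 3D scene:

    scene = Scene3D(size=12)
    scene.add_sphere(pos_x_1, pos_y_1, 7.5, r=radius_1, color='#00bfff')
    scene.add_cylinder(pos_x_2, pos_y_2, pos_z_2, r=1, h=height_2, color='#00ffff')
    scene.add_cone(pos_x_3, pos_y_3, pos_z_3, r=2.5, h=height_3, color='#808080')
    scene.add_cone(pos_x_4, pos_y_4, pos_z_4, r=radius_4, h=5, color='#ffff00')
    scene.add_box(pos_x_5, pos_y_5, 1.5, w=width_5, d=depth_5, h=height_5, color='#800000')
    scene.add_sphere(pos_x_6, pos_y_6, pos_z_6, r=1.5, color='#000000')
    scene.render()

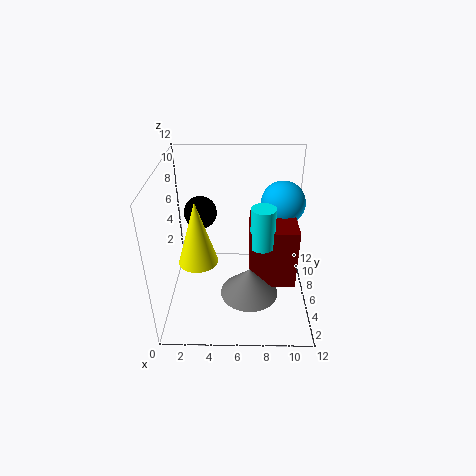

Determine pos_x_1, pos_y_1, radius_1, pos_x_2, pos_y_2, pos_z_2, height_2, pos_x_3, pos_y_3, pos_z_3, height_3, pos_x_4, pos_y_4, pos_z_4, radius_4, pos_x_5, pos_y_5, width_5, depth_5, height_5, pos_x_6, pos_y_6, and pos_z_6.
pos_x_1 = 10
pos_y_1 = 9.5
radius_1 = 2
pos_x_2 = 8
pos_y_2 = 5.5
pos_z_2 = 5.5
height_2 = 3.5
pos_x_3 = 7
pos_y_3 = 5
pos_z_3 = 1
height_3 = 2.5
pos_x_4 = 3
pos_y_4 = 3.5
pos_z_4 = 5.5
radius_4 = 1.5
pos_x_5 = 7
pos_y_5 = 5
width_5 = 4
depth_5 = 4
height_5 = 5.5
pos_x_6 = 2.5
pos_y_6 = 9.5
pos_z_6 = 6.5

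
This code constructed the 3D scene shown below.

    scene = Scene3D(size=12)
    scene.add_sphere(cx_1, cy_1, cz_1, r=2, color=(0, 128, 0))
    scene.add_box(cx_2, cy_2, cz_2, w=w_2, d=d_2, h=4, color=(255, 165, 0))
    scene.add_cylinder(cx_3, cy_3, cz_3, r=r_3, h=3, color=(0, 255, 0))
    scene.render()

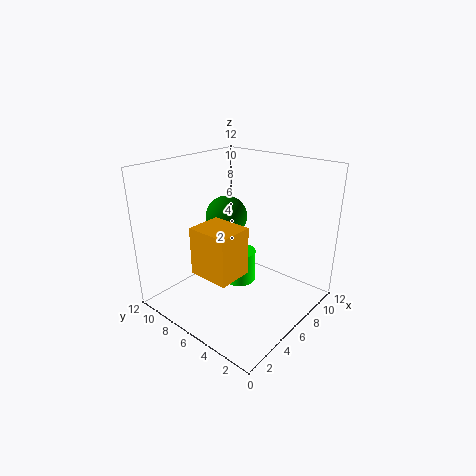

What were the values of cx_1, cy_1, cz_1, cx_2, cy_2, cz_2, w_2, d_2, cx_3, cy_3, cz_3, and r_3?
cx_1 = 9
cy_1 = 10
cz_1 = 6
cx_2 = 2.5
cy_2 = 4.5
cz_2 = 3.5
w_2 = 3
d_2 = 3.5
cx_3 = 8
cy_3 = 7.5
cz_3 = 0.5
r_3 = 1.5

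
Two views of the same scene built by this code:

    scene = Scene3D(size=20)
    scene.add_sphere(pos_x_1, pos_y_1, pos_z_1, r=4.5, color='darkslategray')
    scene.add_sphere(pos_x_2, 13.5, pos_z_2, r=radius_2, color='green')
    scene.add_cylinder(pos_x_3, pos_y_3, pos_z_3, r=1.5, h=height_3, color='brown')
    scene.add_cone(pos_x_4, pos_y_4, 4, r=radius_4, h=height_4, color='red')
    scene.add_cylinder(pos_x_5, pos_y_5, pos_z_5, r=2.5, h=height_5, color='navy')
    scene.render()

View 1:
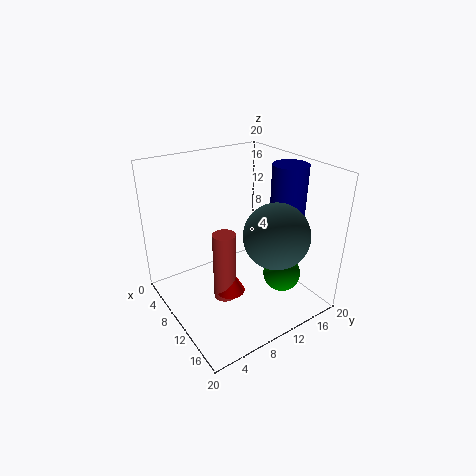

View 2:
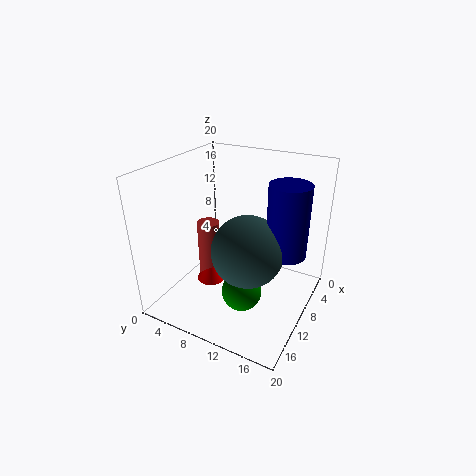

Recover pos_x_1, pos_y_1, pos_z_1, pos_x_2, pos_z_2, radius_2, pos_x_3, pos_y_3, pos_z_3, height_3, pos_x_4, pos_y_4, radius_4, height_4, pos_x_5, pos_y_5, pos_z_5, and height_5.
pos_x_1 = 14, pos_y_1 = 13.5, pos_z_1 = 11, pos_x_2 = 15.5, pos_z_2 = 6, radius_2 = 2.5, pos_x_3 = 12, pos_y_3 = 6.5, pos_z_3 = 3, height_3 = 9.5, pos_x_4 = 12.5, pos_y_4 = 7, radius_4 = 2, height_4 = 3.5, pos_x_5 = 11.5, pos_y_5 = 17.5, pos_z_5 = 10.5, height_5 = 9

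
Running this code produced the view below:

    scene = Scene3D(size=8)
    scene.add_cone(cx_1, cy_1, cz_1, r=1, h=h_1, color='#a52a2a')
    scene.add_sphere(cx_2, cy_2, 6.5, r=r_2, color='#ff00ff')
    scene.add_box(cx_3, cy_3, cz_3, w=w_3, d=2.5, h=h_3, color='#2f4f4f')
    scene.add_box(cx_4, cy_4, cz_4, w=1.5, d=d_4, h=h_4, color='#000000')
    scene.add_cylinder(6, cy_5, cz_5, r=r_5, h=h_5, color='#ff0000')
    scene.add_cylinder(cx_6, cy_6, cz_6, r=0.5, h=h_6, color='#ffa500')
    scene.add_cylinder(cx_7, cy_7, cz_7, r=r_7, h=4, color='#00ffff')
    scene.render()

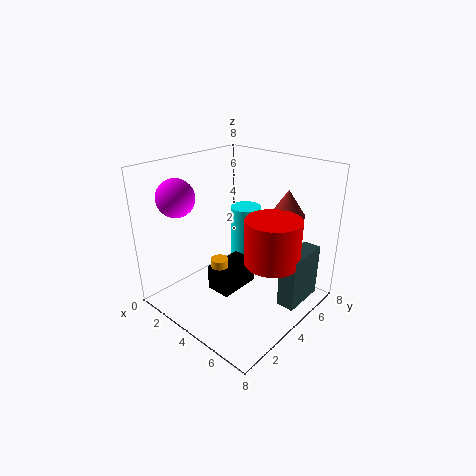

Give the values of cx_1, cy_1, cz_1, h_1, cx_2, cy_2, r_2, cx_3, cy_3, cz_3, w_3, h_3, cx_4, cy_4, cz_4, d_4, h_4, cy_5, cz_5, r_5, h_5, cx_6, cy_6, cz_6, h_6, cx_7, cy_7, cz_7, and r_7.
cx_1 = 5.5
cy_1 = 6.5
cz_1 = 5
h_1 = 1.5
cx_2 = 2
cy_2 = 1.5
r_2 = 1
cx_3 = 6.5
cy_3 = 4.5
cz_3 = 0.5
w_3 = 1
h_3 = 3
cx_4 = 2.5
cy_4 = 3
cz_4 = 0.5
d_4 = 2.5
h_4 = 1.5
cy_5 = 4.5
cz_5 = 3
r_5 = 1.5
h_5 = 2.5
cx_6 = 3
cy_6 = 3.5
cz_6 = 0.5
h_6 = 2
cx_7 = 2
cy_7 = 7
cz_7 = 0.5
r_7 = 1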